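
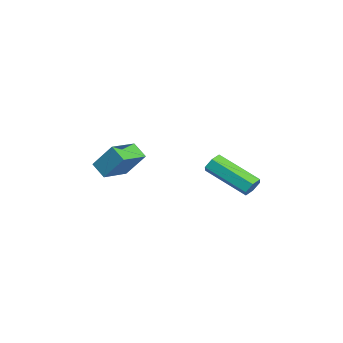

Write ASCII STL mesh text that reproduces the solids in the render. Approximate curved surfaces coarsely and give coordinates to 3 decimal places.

solid 
facet normal -0.574 -0.571 0.588
outer loop
vertex -3.054 -1.123 1.02
vertex -4.148 -0.289 0.762
vertex -3.411 -1.948 -0.13
endloop
endfacet
facet normal 0.782 -0.595 0.184
outer loop
vertex -2.912 -1.451 -0.642
vertex -3.054 -1.123 1.02
vertex -3.411 -1.948 -0.13
endloop
endfacet
facet normal -0.574 -0.571 0.587
outer loop
vertex -3.411 -1.948 -0.13
vertex -4.148 -0.289 0.762
vertex -4.505 -1.114 -0.389
endloop
endfacet
facet normal -0.245 -0.566 -0.788
outer loop
vertex -4.505 -1.114 -0.389
vertex -2.912 -1.451 -0.642
vertex -3.411 -1.948 -0.13
endloop
endfacet
facet normal 0.245 0.565 0.788
outer loop
vertex -3.054 -1.123 1.02
vertex -3.649 0.208 0.25
vertex -4.148 -0.289 0.762
endloop
endfacet
facet normal 0.782 -0.596 0.184
outer loop
vertex -2.555 -0.626 0.509
vertex -3.054 -1.123 1.02
vertex -2.912 -1.451 -0.642
endloop
endfacet
facet normal 0.244 0.565 0.788
outer loop
vertex -2.555 -0.626 0.509
vertex -3.649 0.208 0.25
vertex -3.054 -1.123 1.02
endloop
endfacet
facet normal -0.782 0.595 -0.184
outer loop
vertex -4.148 -0.289 0.762
vertex -3.649 0.208 0.25
vertex -4.505 -1.114 -0.389
endloop
endfacet
facet normal -0.245 -0.565 -0.788
outer loop
vertex -4.006 -0.617 -0.9
vertex -2.912 -1.451 -0.642
vertex -4.505 -1.114 -0.389
endloop
endfacet
facet normal -0.782 0.595 -0.184
outer loop
vertex -4.505 -1.114 -0.389
vertex -3.649 0.208 0.25
vertex -4.006 -0.617 -0.9
endloop
endfacet
facet normal 0.574 0.571 -0.587
outer loop
vertex -4.006 -0.617 -0.9
vertex -2.555 -0.626 0.509
vertex -2.912 -1.451 -0.642
endloop
endfacet
facet normal 0.574 0.570 -0.587
outer loop
vertex -3.649 0.208 0.25
vertex -2.555 -0.626 0.509
vertex -4.006 -0.617 -0.9
endloop
endfacet
facet normal 0.429 0.778 -0.458
outer loop
vertex -2.158 4.562 -0.61
vertex -2.543 4.568 -0.96
vertex -2.584 4.848 -0.523
endloop
endfacet
facet normal 0.383 0.305 0.872
outer loop
vertex -2.158 4.562 -0.61
vertex -2.584 4.848 -0.523
vertex -3.072 2.906 0.369
endloop
endfacet
facet normal 0.383 0.304 0.872
outer loop
vertex -3.072 2.906 0.369
vertex -2.584 4.848 -0.523
vertex -3.497 3.192 0.456
endloop
endfacet
facet normal -0.429 -0.777 0.460
outer loop
vertex -3.072 2.906 0.369
vertex -3.497 3.192 0.456
vertex -3.457 2.912 0.02
endloop
endfacet
facet normal 0.429 0.778 -0.458
outer loop
vertex -2.584 4.848 -0.523
vertex -2.543 4.568 -0.96
vertex -2.969 4.854 -0.873
endloop
endfacet
facet normal -0.518 0.629 0.580
outer loop
vertex -2.584 4.848 -0.523
vertex -2.969 4.854 -0.873
vertex -3.497 3.192 0.456
endloop
endfacet
facet normal -0.518 0.629 0.580
outer loop
vertex -3.497 3.192 0.456
vertex -2.969 4.854 -0.873
vertex -3.882 3.198 0.106
endloop
endfacet
facet normal -0.430 -0.777 0.460
outer loop
vertex -3.497 3.192 0.456
vertex -3.882 3.198 0.106
vertex -3.457 2.912 0.02
endloop
endfacet
facet normal 0.429 0.778 -0.459
outer loop
vertex -2.969 4.854 -0.873
vertex -2.543 4.568 -0.96
vertex -2.928 4.574 -1.309
endloop
endfacet
facet normal -0.900 0.323 -0.292
outer loop
vertex -2.969 4.854 -0.873
vertex -2.928 4.574 -1.309
vertex -3.882 3.198 0.106
endloop
endfacet
facet normal -0.900 0.325 -0.291
outer loop
vertex -3.882 3.198 0.106
vertex -2.928 4.574 -1.309
vertex -3.842 2.918 -0.33
endloop
endfacet
facet normal -0.430 -0.777 0.460
outer loop
vertex -3.882 3.198 0.106
vertex -3.842 2.918 -0.33
vertex -3.457 2.912 0.02
endloop
endfacet
facet normal 0.429 0.777 -0.460
outer loop
vertex -2.928 4.574 -1.309
vertex -2.543 4.568 -0.96
vertex -2.503 4.288 -1.396
endloop
endfacet
facet normal -0.383 -0.304 -0.872
outer loop
vertex -2.928 4.574 -1.309
vertex -2.503 4.288 -1.396
vertex -3.842 2.918 -0.33
endloop
endfacet
facet normal -0.383 -0.305 -0.872
outer loop
vertex -3.842 2.918 -0.33
vertex -2.503 4.288 -1.396
vertex -3.416 2.632 -0.417
endloop
endfacet
facet normal -0.429 -0.778 0.458
outer loop
vertex -3.842 2.918 -0.33
vertex -3.416 2.632 -0.417
vertex -3.457 2.912 0.02
endloop
endfacet
facet normal 0.430 0.777 -0.460
outer loop
vertex -2.503 4.288 -1.396
vertex -2.543 4.568 -0.96
vertex -2.118 4.282 -1.046
endloop
endfacet
facet normal 0.518 -0.629 -0.580
outer loop
vertex -2.503 4.288 -1.396
vertex -2.118 4.282 -1.046
vertex -3.416 2.632 -0.417
endloop
endfacet
facet normal 0.518 -0.629 -0.580
outer loop
vertex -3.416 2.632 -0.417
vertex -2.118 4.282 -1.046
vertex -3.031 2.626 -0.067
endloop
endfacet
facet normal -0.429 -0.778 0.458
outer loop
vertex -3.416 2.632 -0.417
vertex -3.031 2.626 -0.067
vertex -3.457 2.912 0.02
endloop
endfacet
facet normal 0.430 0.777 -0.460
outer loop
vertex -2.118 4.282 -1.046
vertex -2.543 4.568 -0.96
vertex -2.158 4.562 -0.61
endloop
endfacet
facet normal 0.900 -0.324 0.291
outer loop
vertex -2.118 4.282 -1.046
vertex -2.158 4.562 -0.61
vertex -3.031 2.626 -0.067
endloop
endfacet
facet normal 0.900 -0.324 0.293
outer loop
vertex -3.031 2.626 -0.067
vertex -2.158 4.562 -0.61
vertex -3.072 2.906 0.369
endloop
endfacet
facet normal -0.429 -0.778 0.459
outer loop
vertex -3.031 2.626 -0.067
vertex -3.072 2.906 0.369
vertex -3.457 2.912 0.02
endloop
endfacet

endsolid


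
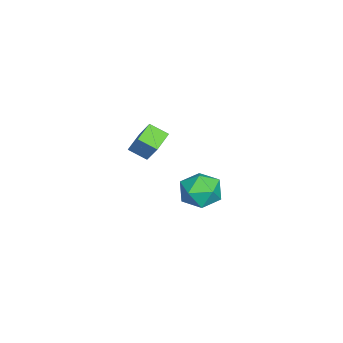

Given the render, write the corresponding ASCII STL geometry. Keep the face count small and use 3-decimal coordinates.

solid 
facet normal -0.975 -0.181 -0.127
outer loop
vertex -1.812 -1.191 -2.574
vertex -1.576 -2.407 -2.653
vertex -1.815 -1.892 -1.55
endloop
endfacet
facet normal -0.874 0.402 0.273
outer loop
vertex -1.812 -1.191 -2.574
vertex -1.815 -1.892 -1.55
vertex -1.292 -0.767 -1.531
endloop
endfacet
facet normal -0.488 0.866 -0.109
outer loop
vertex -1.812 -1.191 -2.574
vertex -1.292 -0.767 -1.531
vertex -0.73 -0.587 -2.622
endloop
endfacet
facet normal -0.351 0.569 -0.744
outer loop
vertex -1.812 -1.191 -2.574
vertex -0.73 -0.587 -2.622
vertex -0.905 -1.6 -3.315
endloop
endfacet
facet normal -0.651 -0.077 -0.755
outer loop
vertex -1.812 -1.191 -2.574
vertex -0.905 -1.6 -3.315
vertex -1.576 -2.407 -2.653
endloop
endfacet
facet normal -0.491 0.214 0.844
outer loop
vertex -1.292 -0.767 -1.531
vertex -1.815 -1.892 -1.55
vertex -0.735 -1.72 -0.965
endloop
endfacet
facet normal -0.654 -0.730 0.199
outer loop
vertex -1.815 -1.892 -1.55
vertex -1.576 -2.407 -2.653
vertex -0.91 -2.733 -1.658
endloop
endfacet
facet normal -0.131 -0.562 -0.817
outer loop
vertex -1.576 -2.407 -2.653
vertex -0.905 -1.6 -3.315
vertex -0.348 -2.553 -2.749
endloop
endfacet
facet normal 0.355 0.485 -0.799
outer loop
vertex -0.905 -1.6 -3.315
vertex -0.73 -0.587 -2.622
vertex 0.175 -1.428 -2.73
endloop
endfacet
facet normal 0.132 0.965 0.227
outer loop
vertex -0.73 -0.587 -2.622
vertex -1.292 -0.767 -1.531
vertex -0.064 -0.913 -1.627
endloop
endfacet
facet normal 0.351 -0.569 0.744
outer loop
vertex 0.172 -2.129 -1.706
vertex -0.735 -1.72 -0.965
vertex -0.91 -2.733 -1.658
endloop
endfacet
facet normal 0.488 -0.866 0.109
outer loop
vertex 0.172 -2.129 -1.706
vertex -0.91 -2.733 -1.658
vertex -0.348 -2.553 -2.749
endloop
endfacet
facet normal 0.874 -0.402 -0.273
outer loop
vertex 0.172 -2.129 -1.706
vertex -0.348 -2.553 -2.749
vertex 0.175 -1.428 -2.73
endloop
endfacet
facet normal 0.975 0.181 0.127
outer loop
vertex 0.172 -2.129 -1.706
vertex 0.175 -1.428 -2.73
vertex -0.064 -0.913 -1.627
endloop
endfacet
facet normal 0.651 0.077 0.755
outer loop
vertex 0.172 -2.129 -1.706
vertex -0.064 -0.913 -1.627
vertex -0.735 -1.72 -0.965
endloop
endfacet
facet normal -0.355 -0.485 0.799
outer loop
vertex -0.91 -2.733 -1.658
vertex -0.735 -1.72 -0.965
vertex -1.815 -1.892 -1.55
endloop
endfacet
facet normal -0.132 -0.965 -0.227
outer loop
vertex -0.348 -2.553 -2.749
vertex -0.91 -2.733 -1.658
vertex -1.576 -2.407 -2.653
endloop
endfacet
facet normal 0.491 -0.214 -0.844
outer loop
vertex 0.175 -1.428 -2.73
vertex -0.348 -2.553 -2.749
vertex -0.905 -1.6 -3.315
endloop
endfacet
facet normal 0.654 0.730 -0.199
outer loop
vertex -0.064 -0.913 -1.627
vertex 0.175 -1.428 -2.73
vertex -0.73 -0.587 -2.622
endloop
endfacet
facet normal 0.131 0.562 0.817
outer loop
vertex -0.735 -1.72 -0.965
vertex -0.064 -0.913 -1.627
vertex -1.292 -0.767 -1.531
endloop
endfacet
facet normal -0.880 0.303 0.366
outer loop
vertex 2.665 -3.59 4.946
vertex 2.774 -2.633 4.415
vertex 1.879 -4.246 3.601
endloop
endfacet
facet normal -0.099 -0.870 0.482
outer loop
vertex 2.926 -4.607 3.165
vertex 2.665 -3.59 4.946
vertex 1.879 -4.246 3.601
endloop
endfacet
facet normal -0.880 0.303 0.366
outer loop
vertex 1.879 -4.246 3.601
vertex 2.774 -2.633 4.415
vertex 1.988 -3.289 3.07
endloop
endfacet
facet normal -0.465 -0.388 -0.795
outer loop
vertex 1.988 -3.289 3.07
vertex 2.926 -4.607 3.165
vertex 1.879 -4.246 3.601
endloop
endfacet
facet normal 0.465 0.388 0.795
outer loop
vertex 2.665 -3.59 4.946
vertex 3.821 -2.994 3.979
vertex 2.774 -2.633 4.415
endloop
endfacet
facet normal -0.099 -0.870 0.482
outer loop
vertex 3.712 -3.951 4.51
vertex 2.665 -3.59 4.946
vertex 2.926 -4.607 3.165
endloop
endfacet
facet normal 0.465 0.388 0.795
outer loop
vertex 3.712 -3.951 4.51
vertex 3.821 -2.994 3.979
vertex 2.665 -3.59 4.946
endloop
endfacet
facet normal 0.099 0.870 -0.482
outer loop
vertex 2.774 -2.633 4.415
vertex 3.821 -2.994 3.979
vertex 1.988 -3.289 3.07
endloop
endfacet
facet normal -0.465 -0.388 -0.795
outer loop
vertex 3.035 -3.65 2.634
vertex 2.926 -4.607 3.165
vertex 1.988 -3.289 3.07
endloop
endfacet
facet normal 0.099 0.870 -0.482
outer loop
vertex 1.988 -3.289 3.07
vertex 3.821 -2.994 3.979
vertex 3.035 -3.65 2.634
endloop
endfacet
facet normal 0.880 -0.303 -0.366
outer loop
vertex 3.035 -3.65 2.634
vertex 3.712 -3.951 4.51
vertex 2.926 -4.607 3.165
endloop
endfacet
facet normal 0.880 -0.303 -0.366
outer loop
vertex 3.821 -2.994 3.979
vertex 3.712 -3.951 4.51
vertex 3.035 -3.65 2.634
endloop
endfacet

endsolid


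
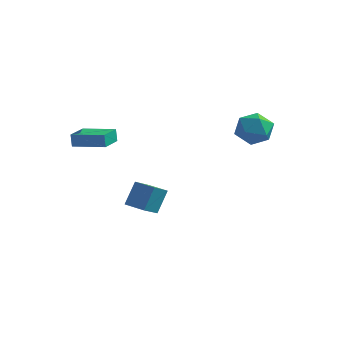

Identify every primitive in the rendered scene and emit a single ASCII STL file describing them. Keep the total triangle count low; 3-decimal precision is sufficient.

solid 
facet normal -0.983 0.183 0.030
outer loop
vertex -3.118 -0.642 -4.152
vertex -2.909 0.255 -2.76
vertex -2.908 0.626 -5.001
endloop
endfacet
facet normal -0.125 -0.538 -0.834
outer loop
vertex -1.611 0.385 -5.04
vertex -3.118 -0.642 -4.152
vertex -2.908 0.626 -5.001
endloop
endfacet
facet normal -0.983 0.183 0.030
outer loop
vertex -2.908 0.626 -5.001
vertex -2.909 0.255 -2.76
vertex -2.699 1.523 -3.608
endloop
endfacet
facet normal 0.136 0.823 -0.551
outer loop
vertex -2.699 1.523 -3.608
vertex -1.611 0.385 -5.04
vertex -2.908 0.626 -5.001
endloop
endfacet
facet normal -0.136 -0.823 0.551
outer loop
vertex -3.118 -0.642 -4.152
vertex -1.612 0.014 -2.799
vertex -2.909 0.255 -2.76
endloop
endfacet
facet normal -0.126 -0.537 -0.834
outer loop
vertex -1.821 -0.883 -4.192
vertex -3.118 -0.642 -4.152
vertex -1.611 0.385 -5.04
endloop
endfacet
facet normal -0.136 -0.824 0.551
outer loop
vertex -1.821 -0.883 -4.192
vertex -1.612 0.014 -2.799
vertex -3.118 -0.642 -4.152
endloop
endfacet
facet normal 0.125 0.537 0.834
outer loop
vertex -2.909 0.255 -2.76
vertex -1.612 0.014 -2.799
vertex -2.699 1.523 -3.608
endloop
endfacet
facet normal 0.136 0.823 -0.551
outer loop
vertex -1.402 1.282 -3.648
vertex -1.611 0.385 -5.04
vertex -2.699 1.523 -3.608
endloop
endfacet
facet normal 0.126 0.538 0.834
outer loop
vertex -2.699 1.523 -3.608
vertex -1.612 0.014 -2.799
vertex -1.402 1.282 -3.648
endloop
endfacet
facet normal 0.983 -0.183 -0.030
outer loop
vertex -1.402 1.282 -3.648
vertex -1.821 -0.883 -4.192
vertex -1.611 0.385 -5.04
endloop
endfacet
facet normal 0.983 -0.183 -0.030
outer loop
vertex -1.612 0.014 -2.799
vertex -1.821 -0.883 -4.192
vertex -1.402 1.282 -3.648
endloop
endfacet
facet normal 0.329 0.875 0.356
outer loop
vertex 2.808 4.889 0.774
vertex 2.604 4.502 1.913
vertex 3.688 4.308 1.388
endloop
endfacet
facet normal 0.652 0.713 -0.259
outer loop
vertex 2.808 4.889 0.774
vertex 3.688 4.308 1.388
vertex 3.496 4.055 0.21
endloop
endfacet
facet normal 0.147 0.634 -0.759
outer loop
vertex 2.808 4.889 0.774
vertex 3.496 4.055 0.21
vertex 2.294 4.092 0.008
endloop
endfacet
facet normal -0.487 0.748 -0.451
outer loop
vertex 2.808 4.889 0.774
vertex 2.294 4.092 0.008
vertex 1.743 4.368 1.06
endloop
endfacet
facet normal -0.375 0.896 0.237
outer loop
vertex 2.808 4.889 0.774
vertex 1.743 4.368 1.06
vertex 2.604 4.502 1.913
endloop
endfacet
facet normal 0.980 0.084 -0.178
outer loop
vertex 3.496 4.055 0.21
vertex 3.688 4.308 1.388
vertex 3.717 3.152 1.0
endloop
endfacet
facet normal 0.458 0.346 0.819
outer loop
vertex 3.688 4.308 1.388
vertex 2.604 4.502 1.913
vertex 3.166 3.428 2.052
endloop
endfacet
facet normal -0.680 0.382 0.626
outer loop
vertex 2.604 4.502 1.913
vertex 1.743 4.368 1.06
vertex 1.964 3.465 1.85
endloop
endfacet
facet normal -0.861 0.142 -0.488
outer loop
vertex 1.743 4.368 1.06
vertex 2.294 4.092 0.008
vertex 1.772 3.212 0.672
endloop
endfacet
facet normal 0.164 -0.042 -0.986
outer loop
vertex 2.294 4.092 0.008
vertex 3.496 4.055 0.21
vertex 2.856 3.018 0.147
endloop
endfacet
facet normal 0.487 -0.748 0.451
outer loop
vertex 2.652 2.631 1.286
vertex 3.717 3.152 1.0
vertex 3.166 3.428 2.052
endloop
endfacet
facet normal -0.147 -0.634 0.759
outer loop
vertex 2.652 2.631 1.286
vertex 3.166 3.428 2.052
vertex 1.964 3.465 1.85
endloop
endfacet
facet normal -0.652 -0.713 0.259
outer loop
vertex 2.652 2.631 1.286
vertex 1.964 3.465 1.85
vertex 1.772 3.212 0.672
endloop
endfacet
facet normal -0.329 -0.875 -0.356
outer loop
vertex 2.652 2.631 1.286
vertex 1.772 3.212 0.672
vertex 2.856 3.018 0.147
endloop
endfacet
facet normal 0.375 -0.896 -0.237
outer loop
vertex 2.652 2.631 1.286
vertex 2.856 3.018 0.147
vertex 3.717 3.152 1.0
endloop
endfacet
facet normal 0.861 -0.142 0.488
outer loop
vertex 3.166 3.428 2.052
vertex 3.717 3.152 1.0
vertex 3.688 4.308 1.388
endloop
endfacet
facet normal -0.164 0.042 0.986
outer loop
vertex 1.964 3.465 1.85
vertex 3.166 3.428 2.052
vertex 2.604 4.502 1.913
endloop
endfacet
facet normal -0.980 -0.084 0.178
outer loop
vertex 1.772 3.212 0.672
vertex 1.964 3.465 1.85
vertex 1.743 4.368 1.06
endloop
endfacet
facet normal -0.458 -0.346 -0.819
outer loop
vertex 2.856 3.018 0.147
vertex 1.772 3.212 0.672
vertex 2.294 4.092 0.008
endloop
endfacet
facet normal 0.680 -0.382 -0.626
outer loop
vertex 3.717 3.152 1.0
vertex 2.856 3.018 0.147
vertex 3.496 4.055 0.21
endloop
endfacet
facet normal -0.985 -0.074 -0.156
outer loop
vertex -4.492 -4.158 2.672
vertex -4.565 -2.66 2.422
vertex -4.356 -4.284 1.873
endloop
endfacet
facet normal 0.048 -0.985 0.164
outer loop
vertex -2.435 -4.14 2.178
vertex -4.492 -4.158 2.672
vertex -4.356 -4.284 1.873
endloop
endfacet
facet normal -0.985 -0.074 -0.156
outer loop
vertex -4.356 -4.284 1.873
vertex -4.565 -2.66 2.422
vertex -4.429 -2.787 1.623
endloop
endfacet
facet normal 0.166 -0.155 -0.974
outer loop
vertex -4.429 -2.787 1.623
vertex -2.435 -4.14 2.178
vertex -4.356 -4.284 1.873
endloop
endfacet
facet normal -0.166 0.154 0.974
outer loop
vertex -4.492 -4.158 2.672
vertex -2.644 -2.516 2.727
vertex -4.565 -2.66 2.422
endloop
endfacet
facet normal 0.048 -0.985 0.165
outer loop
vertex -2.571 -4.013 2.977
vertex -4.492 -4.158 2.672
vertex -2.435 -4.14 2.178
endloop
endfacet
facet normal -0.166 0.155 0.974
outer loop
vertex -2.571 -4.013 2.977
vertex -2.644 -2.516 2.727
vertex -4.492 -4.158 2.672
endloop
endfacet
facet normal -0.048 0.985 -0.165
outer loop
vertex -4.565 -2.66 2.422
vertex -2.644 -2.516 2.727
vertex -4.429 -2.787 1.623
endloop
endfacet
facet normal 0.166 -0.154 -0.974
outer loop
vertex -2.508 -2.642 1.928
vertex -2.435 -4.14 2.178
vertex -4.429 -2.787 1.623
endloop
endfacet
facet normal -0.048 0.985 -0.164
outer loop
vertex -4.429 -2.787 1.623
vertex -2.644 -2.516 2.727
vertex -2.508 -2.642 1.928
endloop
endfacet
facet normal 0.985 0.074 0.156
outer loop
vertex -2.508 -2.642 1.928
vertex -2.571 -4.013 2.977
vertex -2.435 -4.14 2.178
endloop
endfacet
facet normal 0.985 0.074 0.156
outer loop
vertex -2.644 -2.516 2.727
vertex -2.571 -4.013 2.977
vertex -2.508 -2.642 1.928
endloop
endfacet

endsolid


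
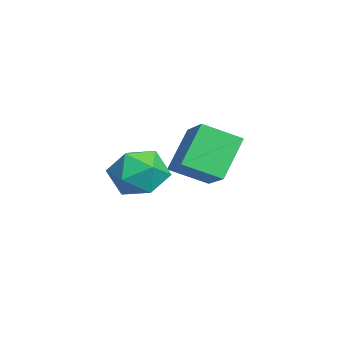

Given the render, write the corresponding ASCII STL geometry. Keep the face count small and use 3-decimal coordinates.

solid 
facet normal -0.325 -0.090 0.941
outer loop
vertex 1.817 -1.448 -0.42
vertex 1.247 -2.338 -0.702
vertex 2.28 -2.437 -0.355
endloop
endfacet
facet normal 0.321 0.211 0.923
outer loop
vertex 1.817 -1.448 -0.42
vertex 2.28 -2.437 -0.355
vertex 2.85 -1.591 -0.747
endloop
endfacet
facet normal 0.278 0.803 0.527
outer loop
vertex 1.817 -1.448 -0.42
vertex 2.85 -1.591 -0.747
vertex 2.171 -0.969 -1.337
endloop
endfacet
facet normal -0.396 0.868 0.300
outer loop
vertex 1.817 -1.448 -0.42
vertex 2.171 -0.969 -1.337
vertex 1.18 -1.431 -1.309
endloop
endfacet
facet normal -0.768 0.316 0.557
outer loop
vertex 1.817 -1.448 -0.42
vertex 1.18 -1.431 -1.309
vertex 1.247 -2.338 -0.702
endloop
endfacet
facet normal 0.766 -0.240 0.596
outer loop
vertex 2.85 -1.591 -0.747
vertex 2.28 -2.437 -0.355
vertex 2.92 -2.569 -1.231
endloop
endfacet
facet normal -0.280 -0.728 0.626
outer loop
vertex 2.28 -2.437 -0.355
vertex 1.247 -2.338 -0.702
vertex 1.929 -3.031 -1.203
endloop
endfacet
facet normal -0.997 -0.072 0.002
outer loop
vertex 1.247 -2.338 -0.702
vertex 1.18 -1.431 -1.309
vertex 1.25 -2.409 -1.793
endloop
endfacet
facet normal -0.395 0.821 -0.412
outer loop
vertex 1.18 -1.431 -1.309
vertex 2.171 -0.969 -1.337
vertex 1.82 -1.563 -2.185
endloop
endfacet
facet normal 0.696 0.717 -0.045
outer loop
vertex 2.171 -0.969 -1.337
vertex 2.85 -1.591 -0.747
vertex 2.853 -1.662 -1.838
endloop
endfacet
facet normal 0.396 -0.868 -0.300
outer loop
vertex 2.283 -2.552 -2.12
vertex 2.92 -2.569 -1.231
vertex 1.929 -3.031 -1.203
endloop
endfacet
facet normal -0.278 -0.803 -0.527
outer loop
vertex 2.283 -2.552 -2.12
vertex 1.929 -3.031 -1.203
vertex 1.25 -2.409 -1.793
endloop
endfacet
facet normal -0.321 -0.211 -0.923
outer loop
vertex 2.283 -2.552 -2.12
vertex 1.25 -2.409 -1.793
vertex 1.82 -1.563 -2.185
endloop
endfacet
facet normal 0.325 0.090 -0.941
outer loop
vertex 2.283 -2.552 -2.12
vertex 1.82 -1.563 -2.185
vertex 2.853 -1.662 -1.838
endloop
endfacet
facet normal 0.768 -0.316 -0.557
outer loop
vertex 2.283 -2.552 -2.12
vertex 2.853 -1.662 -1.838
vertex 2.92 -2.569 -1.231
endloop
endfacet
facet normal 0.395 -0.821 0.412
outer loop
vertex 1.929 -3.031 -1.203
vertex 2.92 -2.569 -1.231
vertex 2.28 -2.437 -0.355
endloop
endfacet
facet normal -0.696 -0.717 0.045
outer loop
vertex 1.25 -2.409 -1.793
vertex 1.929 -3.031 -1.203
vertex 1.247 -2.338 -0.702
endloop
endfacet
facet normal -0.766 0.240 -0.596
outer loop
vertex 1.82 -1.563 -2.185
vertex 1.25 -2.409 -1.793
vertex 1.18 -1.431 -1.309
endloop
endfacet
facet normal 0.280 0.728 -0.626
outer loop
vertex 2.853 -1.662 -1.838
vertex 1.82 -1.563 -2.185
vertex 2.171 -0.969 -1.337
endloop
endfacet
facet normal 0.997 0.072 -0.002
outer loop
vertex 2.92 -2.569 -1.231
vertex 2.853 -1.662 -1.838
vertex 2.85 -1.591 -0.747
endloop
endfacet
facet normal -0.865 -0.205 -0.459
outer loop
vertex -1.605 -0.86 -2.556
vertex -2.568 -0.101 -1.079
vertex -1.568 0.546 -3.254
endloop
endfacet
facet normal 0.502 -0.395 -0.769
outer loop
vertex -0.072 0.901 -2.461
vertex -1.605 -0.86 -2.556
vertex -1.568 0.546 -3.254
endloop
endfacet
facet normal -0.865 -0.205 -0.458
outer loop
vertex -1.568 0.546 -3.254
vertex -2.568 -0.101 -1.079
vertex -2.531 1.305 -1.776
endloop
endfacet
facet normal 0.023 0.895 -0.445
outer loop
vertex -2.531 1.305 -1.776
vertex -0.072 0.901 -2.461
vertex -1.568 0.546 -3.254
endloop
endfacet
facet normal -0.023 -0.895 0.445
outer loop
vertex -1.605 -0.86 -2.556
vertex -1.072 0.254 -0.286
vertex -2.568 -0.101 -1.079
endloop
endfacet
facet normal 0.501 -0.395 -0.770
outer loop
vertex -0.109 -0.505 -1.764
vertex -1.605 -0.86 -2.556
vertex -0.072 0.901 -2.461
endloop
endfacet
facet normal -0.023 -0.895 0.445
outer loop
vertex -0.109 -0.505 -1.764
vertex -1.072 0.254 -0.286
vertex -1.605 -0.86 -2.556
endloop
endfacet
facet normal -0.502 0.395 0.770
outer loop
vertex -2.568 -0.101 -1.079
vertex -1.072 0.254 -0.286
vertex -2.531 1.305 -1.776
endloop
endfacet
facet normal 0.023 0.895 -0.445
outer loop
vertex -1.035 1.66 -0.984
vertex -0.072 0.901 -2.461
vertex -2.531 1.305 -1.776
endloop
endfacet
facet normal -0.501 0.395 0.770
outer loop
vertex -2.531 1.305 -1.776
vertex -1.072 0.254 -0.286
vertex -1.035 1.66 -0.984
endloop
endfacet
facet normal 0.865 0.205 0.459
outer loop
vertex -1.035 1.66 -0.984
vertex -0.109 -0.505 -1.764
vertex -0.072 0.901 -2.461
endloop
endfacet
facet normal 0.865 0.205 0.458
outer loop
vertex -1.072 0.254 -0.286
vertex -0.109 -0.505 -1.764
vertex -1.035 1.66 -0.984
endloop
endfacet

endsolid


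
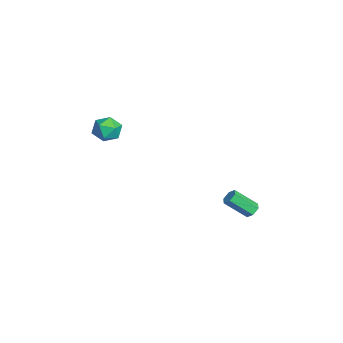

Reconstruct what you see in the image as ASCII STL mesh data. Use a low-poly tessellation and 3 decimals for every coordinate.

solid 
facet normal 0.117 0.746 -0.656
outer loop
vertex -2.624 4.474 -3.566
vertex -2.91 4.198 -3.931
vertex -3.16 4.535 -3.592
endloop
endfacet
facet normal 0.038 0.657 0.753
outer loop
vertex -2.624 4.474 -3.566
vertex -3.16 4.535 -3.592
vertex -2.824 3.199 -2.444
endloop
endfacet
facet normal 0.038 0.657 0.753
outer loop
vertex -2.824 3.199 -2.444
vertex -3.16 4.535 -3.592
vertex -3.36 3.26 -2.47
endloop
endfacet
facet normal -0.117 -0.745 0.657
outer loop
vertex -2.824 3.199 -2.444
vertex -3.36 3.26 -2.47
vertex -3.11 2.922 -2.809
endloop
endfacet
facet normal 0.117 0.746 -0.656
outer loop
vertex -3.16 4.535 -3.592
vertex -2.91 4.198 -3.931
vertex -3.446 4.259 -3.957
endloop
endfacet
facet normal -0.840 0.427 0.335
outer loop
vertex -3.16 4.535 -3.592
vertex -3.446 4.259 -3.957
vertex -3.36 3.26 -2.47
endloop
endfacet
facet normal -0.840 0.426 0.335
outer loop
vertex -3.36 3.26 -2.47
vertex -3.446 4.259 -3.957
vertex -3.646 2.983 -2.835
endloop
endfacet
facet normal -0.117 -0.745 0.657
outer loop
vertex -3.36 3.26 -2.47
vertex -3.646 2.983 -2.835
vertex -3.11 2.922 -2.809
endloop
endfacet
facet normal 0.117 0.745 -0.657
outer loop
vertex -3.446 4.259 -3.957
vertex -2.91 4.198 -3.931
vertex -3.196 3.921 -4.296
endloop
endfacet
facet normal -0.879 -0.230 -0.418
outer loop
vertex -3.446 4.259 -3.957
vertex -3.196 3.921 -4.296
vertex -3.646 2.983 -2.835
endloop
endfacet
facet normal -0.878 -0.231 -0.419
outer loop
vertex -3.646 2.983 -2.835
vertex -3.196 3.921 -4.296
vertex -3.396 2.646 -3.174
endloop
endfacet
facet normal -0.117 -0.746 0.656
outer loop
vertex -3.646 2.983 -2.835
vertex -3.396 2.646 -3.174
vertex -3.11 2.922 -2.809
endloop
endfacet
facet normal 0.117 0.745 -0.657
outer loop
vertex -3.196 3.921 -4.296
vertex -2.91 4.198 -3.931
vertex -2.66 3.86 -4.27
endloop
endfacet
facet normal -0.038 -0.657 -0.753
outer loop
vertex -3.196 3.921 -4.296
vertex -2.66 3.86 -4.27
vertex -3.396 2.646 -3.174
endloop
endfacet
facet normal -0.038 -0.657 -0.753
outer loop
vertex -3.396 2.646 -3.174
vertex -2.66 3.86 -4.27
vertex -2.86 2.585 -3.148
endloop
endfacet
facet normal -0.117 -0.746 0.656
outer loop
vertex -3.396 2.646 -3.174
vertex -2.86 2.585 -3.148
vertex -3.11 2.922 -2.809
endloop
endfacet
facet normal 0.117 0.745 -0.657
outer loop
vertex -2.66 3.86 -4.27
vertex -2.91 4.198 -3.931
vertex -2.374 4.137 -3.905
endloop
endfacet
facet normal 0.840 -0.426 -0.335
outer loop
vertex -2.66 3.86 -4.27
vertex -2.374 4.137 -3.905
vertex -2.86 2.585 -3.148
endloop
endfacet
facet normal 0.840 -0.427 -0.335
outer loop
vertex -2.86 2.585 -3.148
vertex -2.374 4.137 -3.905
vertex -2.574 2.861 -2.783
endloop
endfacet
facet normal -0.117 -0.746 0.656
outer loop
vertex -2.86 2.585 -3.148
vertex -2.574 2.861 -2.783
vertex -3.11 2.922 -2.809
endloop
endfacet
facet normal 0.117 0.746 -0.656
outer loop
vertex -2.374 4.137 -3.905
vertex -2.91 4.198 -3.931
vertex -2.624 4.474 -3.566
endloop
endfacet
facet normal 0.878 0.230 0.419
outer loop
vertex -2.374 4.137 -3.905
vertex -2.624 4.474 -3.566
vertex -2.574 2.861 -2.783
endloop
endfacet
facet normal 0.879 0.230 0.418
outer loop
vertex -2.574 2.861 -2.783
vertex -2.624 4.474 -3.566
vertex -2.824 3.199 -2.444
endloop
endfacet
facet normal -0.117 -0.745 0.657
outer loop
vertex -2.574 2.861 -2.783
vertex -2.824 3.199 -2.444
vertex -3.11 2.922 -2.809
endloop
endfacet
facet normal -0.551 0.621 0.558
outer loop
vertex -3.972 -3.504 3.332
vertex -3.336 -3.518 3.975
vertex -3.302 -2.897 3.318
endloop
endfacet
facet normal -0.667 0.733 -0.137
outer loop
vertex -3.972 -3.504 3.332
vertex -3.302 -2.897 3.318
vertex -3.574 -3.288 2.55
endloop
endfacet
facet normal -0.898 0.121 -0.423
outer loop
vertex -3.972 -3.504 3.332
vertex -3.574 -3.288 2.55
vertex -3.776 -4.15 2.731
endloop
endfacet
facet normal -0.924 -0.369 0.096
outer loop
vertex -3.972 -3.504 3.332
vertex -3.776 -4.15 2.731
vertex -3.628 -4.292 3.612
endloop
endfacet
facet normal -0.710 -0.061 0.701
outer loop
vertex -3.972 -3.504 3.332
vertex -3.628 -4.292 3.612
vertex -3.336 -3.518 3.975
endloop
endfacet
facet normal -0.043 0.896 -0.441
outer loop
vertex -3.574 -3.288 2.55
vertex -3.302 -2.897 3.318
vertex -2.692 -3.168 2.708
endloop
endfacet
facet normal 0.145 0.715 0.684
outer loop
vertex -3.302 -2.897 3.318
vertex -3.336 -3.518 3.975
vertex -2.544 -3.31 3.589
endloop
endfacet
facet normal -0.111 -0.387 0.915
outer loop
vertex -3.336 -3.518 3.975
vertex -3.628 -4.292 3.612
vertex -2.746 -4.172 3.77
endloop
endfacet
facet normal -0.459 -0.886 -0.066
outer loop
vertex -3.628 -4.292 3.612
vertex -3.776 -4.15 2.731
vertex -3.018 -4.563 3.002
endloop
endfacet
facet normal -0.417 -0.092 -0.904
outer loop
vertex -3.776 -4.15 2.731
vertex -3.574 -3.288 2.55
vertex -2.984 -3.942 2.345
endloop
endfacet
facet normal 0.924 0.369 -0.096
outer loop
vertex -2.348 -3.956 2.988
vertex -2.692 -3.168 2.708
vertex -2.544 -3.31 3.589
endloop
endfacet
facet normal 0.898 -0.121 0.423
outer loop
vertex -2.348 -3.956 2.988
vertex -2.544 -3.31 3.589
vertex -2.746 -4.172 3.77
endloop
endfacet
facet normal 0.667 -0.733 0.137
outer loop
vertex -2.348 -3.956 2.988
vertex -2.746 -4.172 3.77
vertex -3.018 -4.563 3.002
endloop
endfacet
facet normal 0.551 -0.621 -0.558
outer loop
vertex -2.348 -3.956 2.988
vertex -3.018 -4.563 3.002
vertex -2.984 -3.942 2.345
endloop
endfacet
facet normal 0.710 0.061 -0.701
outer loop
vertex -2.348 -3.956 2.988
vertex -2.984 -3.942 2.345
vertex -2.692 -3.168 2.708
endloop
endfacet
facet normal 0.459 0.886 0.066
outer loop
vertex -2.544 -3.31 3.589
vertex -2.692 -3.168 2.708
vertex -3.302 -2.897 3.318
endloop
endfacet
facet normal 0.417 0.092 0.904
outer loop
vertex -2.746 -4.172 3.77
vertex -2.544 -3.31 3.589
vertex -3.336 -3.518 3.975
endloop
endfacet
facet normal 0.043 -0.896 0.441
outer loop
vertex -3.018 -4.563 3.002
vertex -2.746 -4.172 3.77
vertex -3.628 -4.292 3.612
endloop
endfacet
facet normal -0.145 -0.715 -0.684
outer loop
vertex -2.984 -3.942 2.345
vertex -3.018 -4.563 3.002
vertex -3.776 -4.15 2.731
endloop
endfacet
facet normal 0.111 0.387 -0.915
outer loop
vertex -2.692 -3.168 2.708
vertex -2.984 -3.942 2.345
vertex -3.574 -3.288 2.55
endloop
endfacet

endsolid


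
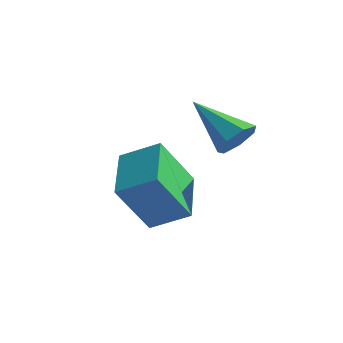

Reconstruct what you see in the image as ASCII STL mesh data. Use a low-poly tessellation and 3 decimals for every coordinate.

solid 
facet normal 0.834 -0.086 -0.545
outer loop
vertex 2.624 0.034 2.687
vertex 2.22 -0.381 2.135
vertex 2.332 0.409 2.181
endloop
endfacet
facet normal 0.069 0.820 0.568
outer loop
vertex 2.624 0.034 2.687
vertex 2.332 0.409 2.181
vertex 0.46 -0.199 3.285
endloop
endfacet
facet normal 0.834 -0.087 -0.545
outer loop
vertex 2.332 0.409 2.181
vertex 2.22 -0.381 2.135
vertex 1.956 0.189 1.64
endloop
endfacet
facet normal -0.369 0.922 -0.118
outer loop
vertex 2.332 0.409 2.181
vertex 1.956 0.189 1.64
vertex 0.46 -0.199 3.285
endloop
endfacet
facet normal 0.834 -0.087 -0.545
outer loop
vertex 1.956 0.189 1.64
vertex 2.22 -0.381 2.135
vertex 1.779 -0.461 1.473
endloop
endfacet
facet normal -0.733 0.350 -0.584
outer loop
vertex 1.956 0.189 1.64
vertex 1.779 -0.461 1.473
vertex 0.46 -0.199 3.285
endloop
endfacet
facet normal 0.834 -0.087 -0.545
outer loop
vertex 1.779 -0.461 1.473
vertex 2.22 -0.381 2.135
vertex 1.934 -1.051 1.804
endloop
endfacet
facet normal -0.747 -0.464 -0.477
outer loop
vertex 1.779 -0.461 1.473
vertex 1.934 -1.051 1.804
vertex 0.46 -0.199 3.285
endloop
endfacet
facet normal 0.834 -0.087 -0.545
outer loop
vertex 1.934 -1.051 1.804
vertex 2.22 -0.381 2.135
vertex 2.304 -1.137 2.384
endloop
endfacet
facet normal -0.402 -0.907 0.122
outer loop
vertex 1.934 -1.051 1.804
vertex 2.304 -1.137 2.384
vertex 0.46 -0.199 3.285
endloop
endfacet
facet normal 0.834 -0.087 -0.545
outer loop
vertex 2.304 -1.137 2.384
vertex 2.22 -0.381 2.135
vertex 2.611 -0.654 2.777
endloop
endfacet
facet normal 0.043 -0.647 0.761
outer loop
vertex 2.304 -1.137 2.384
vertex 2.611 -0.654 2.777
vertex 0.46 -0.199 3.285
endloop
endfacet
facet normal 0.834 -0.087 -0.545
outer loop
vertex 2.611 -0.654 2.777
vertex 2.22 -0.381 2.135
vertex 2.624 0.034 2.687
endloop
endfacet
facet normal 0.252 0.121 0.960
outer loop
vertex 2.611 -0.654 2.777
vertex 2.624 0.034 2.687
vertex 0.46 -0.199 3.285
endloop
endfacet
facet normal -0.276 -0.459 0.845
outer loop
vertex 0.813 -2.478 2.447
vertex -0.357 -2.976 1.794
vertex 1.846 -4.153 1.875
endloop
endfacet
facet normal 0.818 0.349 0.457
outer loop
vertex 2.417 -3.204 0.126
vertex 0.813 -2.478 2.447
vertex 1.846 -4.153 1.875
endloop
endfacet
facet normal -0.276 -0.458 0.845
outer loop
vertex 1.846 -4.153 1.875
vertex -0.357 -2.976 1.794
vertex 0.675 -4.652 1.222
endloop
endfacet
facet normal 0.504 -0.817 -0.279
outer loop
vertex 0.675 -4.652 1.222
vertex 2.417 -3.204 0.126
vertex 1.846 -4.153 1.875
endloop
endfacet
facet normal -0.504 0.818 0.279
outer loop
vertex 0.813 -2.478 2.447
vertex 0.214 -2.027 0.045
vertex -0.357 -2.976 1.794
endloop
endfacet
facet normal 0.819 0.348 0.457
outer loop
vertex 1.385 -1.528 0.698
vertex 0.813 -2.478 2.447
vertex 2.417 -3.204 0.126
endloop
endfacet
facet normal -0.504 0.817 0.279
outer loop
vertex 1.385 -1.528 0.698
vertex 0.214 -2.027 0.045
vertex 0.813 -2.478 2.447
endloop
endfacet
facet normal -0.819 -0.348 -0.456
outer loop
vertex -0.357 -2.976 1.794
vertex 0.214 -2.027 0.045
vertex 0.675 -4.652 1.222
endloop
endfacet
facet normal 0.504 -0.817 -0.279
outer loop
vertex 1.247 -3.702 -0.527
vertex 2.417 -3.204 0.126
vertex 0.675 -4.652 1.222
endloop
endfacet
facet normal -0.818 -0.349 -0.457
outer loop
vertex 0.675 -4.652 1.222
vertex 0.214 -2.027 0.045
vertex 1.247 -3.702 -0.527
endloop
endfacet
facet normal 0.276 0.458 -0.845
outer loop
vertex 1.247 -3.702 -0.527
vertex 1.385 -1.528 0.698
vertex 2.417 -3.204 0.126
endloop
endfacet
facet normal 0.276 0.459 -0.845
outer loop
vertex 0.214 -2.027 0.045
vertex 1.385 -1.528 0.698
vertex 1.247 -3.702 -0.527
endloop
endfacet

endsolid


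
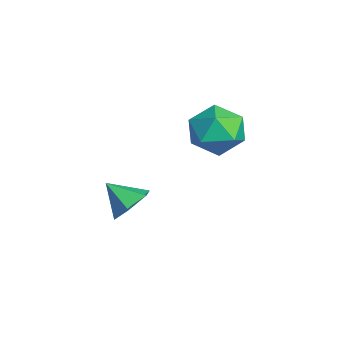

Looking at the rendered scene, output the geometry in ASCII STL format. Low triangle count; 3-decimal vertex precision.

solid 
facet normal -0.501 0.636 0.587
outer loop
vertex -3.288 3.645 3.403
vertex -3.088 2.91 4.369
vertex -2.282 3.798 4.095
endloop
endfacet
facet normal -0.184 0.982 0.050
outer loop
vertex -3.288 3.645 3.403
vertex -2.282 3.798 4.095
vertex -2.203 3.875 2.87
endloop
endfacet
facet normal -0.427 0.708 -0.563
outer loop
vertex -3.288 3.645 3.403
vertex -2.203 3.875 2.87
vertex -2.96 3.034 2.387
endloop
endfacet
facet normal -0.894 0.192 -0.404
outer loop
vertex -3.288 3.645 3.403
vertex -2.96 3.034 2.387
vertex -3.507 2.438 3.313
endloop
endfacet
facet normal -0.940 0.148 0.307
outer loop
vertex -3.288 3.645 3.403
vertex -3.507 2.438 3.313
vertex -3.088 2.91 4.369
endloop
endfacet
facet normal 0.517 0.852 0.087
outer loop
vertex -2.203 3.875 2.87
vertex -2.282 3.798 4.095
vertex -1.333 3.282 3.507
endloop
endfacet
facet normal 0.003 0.292 0.956
outer loop
vertex -2.282 3.798 4.095
vertex -3.088 2.91 4.369
vertex -1.88 2.686 4.433
endloop
endfacet
facet normal -0.707 -0.497 0.503
outer loop
vertex -3.088 2.91 4.369
vertex -3.507 2.438 3.313
vertex -2.637 1.845 3.95
endloop
endfacet
facet normal -0.632 -0.425 -0.647
outer loop
vertex -3.507 2.438 3.313
vertex -2.96 3.034 2.387
vertex -2.558 1.922 2.725
endloop
endfacet
facet normal 0.124 0.408 -0.904
outer loop
vertex -2.96 3.034 2.387
vertex -2.203 3.875 2.87
vertex -1.752 2.81 2.451
endloop
endfacet
facet normal 0.894 -0.192 0.404
outer loop
vertex -1.552 2.075 3.417
vertex -1.333 3.282 3.507
vertex -1.88 2.686 4.433
endloop
endfacet
facet normal 0.427 -0.708 0.563
outer loop
vertex -1.552 2.075 3.417
vertex -1.88 2.686 4.433
vertex -2.637 1.845 3.95
endloop
endfacet
facet normal 0.184 -0.982 -0.050
outer loop
vertex -1.552 2.075 3.417
vertex -2.637 1.845 3.95
vertex -2.558 1.922 2.725
endloop
endfacet
facet normal 0.501 -0.636 -0.587
outer loop
vertex -1.552 2.075 3.417
vertex -2.558 1.922 2.725
vertex -1.752 2.81 2.451
endloop
endfacet
facet normal 0.940 -0.148 -0.307
outer loop
vertex -1.552 2.075 3.417
vertex -1.752 2.81 2.451
vertex -1.333 3.282 3.507
endloop
endfacet
facet normal 0.632 0.425 0.647
outer loop
vertex -1.88 2.686 4.433
vertex -1.333 3.282 3.507
vertex -2.282 3.798 4.095
endloop
endfacet
facet normal -0.124 -0.408 0.904
outer loop
vertex -2.637 1.845 3.95
vertex -1.88 2.686 4.433
vertex -3.088 2.91 4.369
endloop
endfacet
facet normal -0.517 -0.852 -0.087
outer loop
vertex -2.558 1.922 2.725
vertex -2.637 1.845 3.95
vertex -3.507 2.438 3.313
endloop
endfacet
facet normal -0.003 -0.292 -0.956
outer loop
vertex -1.752 2.81 2.451
vertex -2.558 1.922 2.725
vertex -2.96 3.034 2.387
endloop
endfacet
facet normal 0.707 0.497 -0.503
outer loop
vertex -1.333 3.282 3.507
vertex -1.752 2.81 2.451
vertex -2.203 3.875 2.87
endloop
endfacet
facet normal 0.463 0.616 -0.638
outer loop
vertex -3.043 0.319 -0.304
vertex -3.437 -0.167 -1.059
vertex -3.911 0.596 -0.666
endloop
endfacet
facet normal -0.276 0.321 0.906
outer loop
vertex -3.043 0.319 -0.304
vertex -3.911 0.596 -0.666
vertex -4.103 -1.053 -0.141
endloop
endfacet
facet normal 0.463 0.616 -0.637
outer loop
vertex -3.911 0.596 -0.666
vertex -3.437 -0.167 -1.059
vertex -4.305 0.111 -1.421
endloop
endfacet
facet normal -0.916 0.215 0.340
outer loop
vertex -3.911 0.596 -0.666
vertex -4.305 0.111 -1.421
vertex -4.103 -1.053 -0.141
endloop
endfacet
facet normal 0.463 0.616 -0.637
outer loop
vertex -4.305 0.111 -1.421
vertex -3.437 -0.167 -1.059
vertex -3.831 -0.652 -1.814
endloop
endfacet
facet normal -0.875 -0.419 -0.243
outer loop
vertex -4.305 0.111 -1.421
vertex -3.831 -0.652 -1.814
vertex -4.103 -1.053 -0.141
endloop
endfacet
facet normal 0.462 0.616 -0.637
outer loop
vertex -3.831 -0.652 -1.814
vertex -3.437 -0.167 -1.059
vertex -2.963 -0.929 -1.452
endloop
endfacet
facet normal -0.194 -0.946 -0.258
outer loop
vertex -3.831 -0.652 -1.814
vertex -2.963 -0.929 -1.452
vertex -4.103 -1.053 -0.141
endloop
endfacet
facet normal 0.462 0.616 -0.637
outer loop
vertex -2.963 -0.929 -1.452
vertex -3.437 -0.167 -1.059
vertex -2.569 -0.444 -0.697
endloop
endfacet
facet normal 0.445 -0.841 0.308
outer loop
vertex -2.963 -0.929 -1.452
vertex -2.569 -0.444 -0.697
vertex -4.103 -1.053 -0.141
endloop
endfacet
facet normal 0.463 0.616 -0.638
outer loop
vertex -2.569 -0.444 -0.697
vertex -3.437 -0.167 -1.059
vertex -3.043 0.319 -0.304
endloop
endfacet
facet normal 0.405 -0.207 0.891
outer loop
vertex -2.569 -0.444 -0.697
vertex -3.043 0.319 -0.304
vertex -4.103 -1.053 -0.141
endloop
endfacet

endsolid


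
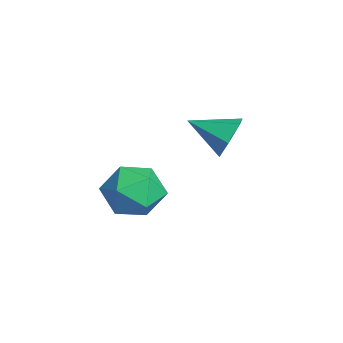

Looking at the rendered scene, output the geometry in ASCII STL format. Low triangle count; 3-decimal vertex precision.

solid 
facet normal 0.384 0.839 -0.386
outer loop
vertex 0.492 3.693 -2.169
vertex -0.046 4.23 -1.536
vertex 0.863 3.931 -1.282
endloop
endfacet
facet normal 0.588 -0.809 -0.029
outer loop
vertex 0.492 3.693 -2.169
vertex 0.863 3.931 -1.282
vertex -0.714 2.77 -0.864
endloop
endfacet
facet normal 0.384 0.839 -0.386
outer loop
vertex 0.863 3.931 -1.282
vertex -0.046 4.23 -1.536
vertex 0.324 4.469 -0.649
endloop
endfacet
facet normal 0.500 -0.402 0.767
outer loop
vertex 0.863 3.931 -1.282
vertex 0.324 4.469 -0.649
vertex -0.714 2.77 -0.864
endloop
endfacet
facet normal 0.383 0.840 -0.386
outer loop
vertex 0.324 4.469 -0.649
vertex -0.046 4.23 -1.536
vertex -0.585 4.767 -0.902
endloop
endfacet
facet normal -0.257 0.035 0.966
outer loop
vertex 0.324 4.469 -0.649
vertex -0.585 4.767 -0.902
vertex -0.714 2.77 -0.864
endloop
endfacet
facet normal 0.383 0.839 -0.385
outer loop
vertex -0.585 4.767 -0.902
vertex -0.046 4.23 -1.536
vertex -0.956 4.529 -1.789
endloop
endfacet
facet normal -0.927 0.067 0.370
outer loop
vertex -0.585 4.767 -0.902
vertex -0.956 4.529 -1.789
vertex -0.714 2.77 -0.864
endloop
endfacet
facet normal 0.383 0.839 -0.386
outer loop
vertex -0.956 4.529 -1.789
vertex -0.046 4.23 -1.536
vertex -0.417 3.992 -2.422
endloop
endfacet
facet normal -0.839 -0.339 -0.426
outer loop
vertex -0.956 4.529 -1.789
vertex -0.417 3.992 -2.422
vertex -0.714 2.77 -0.864
endloop
endfacet
facet normal 0.383 0.839 -0.386
outer loop
vertex -0.417 3.992 -2.422
vertex -0.046 4.23 -1.536
vertex 0.492 3.693 -2.169
endloop
endfacet
facet normal -0.082 -0.777 -0.625
outer loop
vertex -0.417 3.992 -2.422
vertex 0.492 3.693 -2.169
vertex -0.714 2.77 -0.864
endloop
endfacet
facet normal -0.741 0.039 0.671
outer loop
vertex 2.882 0.814 -1.05
vertex 2.365 -0.164 -1.564
vertex 3.174 -0.305 -0.662
endloop
endfacet
facet normal -0.135 0.293 0.947
outer loop
vertex 2.882 0.814 -1.05
vertex 3.174 -0.305 -0.662
vertex 4.043 0.54 -0.8
endloop
endfacet
facet normal 0.081 0.838 0.540
outer loop
vertex 2.882 0.814 -1.05
vertex 4.043 0.54 -0.8
vertex 3.772 1.203 -1.787
endloop
endfacet
facet normal -0.392 0.920 0.013
outer loop
vertex 2.882 0.814 -1.05
vertex 3.772 1.203 -1.787
vertex 2.735 0.768 -2.26
endloop
endfacet
facet normal -0.900 0.427 0.093
outer loop
vertex 2.882 0.814 -1.05
vertex 2.735 0.768 -2.26
vertex 2.365 -0.164 -1.564
endloop
endfacet
facet normal 0.359 -0.221 0.907
outer loop
vertex 4.043 0.54 -0.8
vertex 3.174 -0.305 -0.662
vertex 4.245 -0.608 -1.16
endloop
endfacet
facet normal -0.623 -0.633 0.460
outer loop
vertex 3.174 -0.305 -0.662
vertex 2.365 -0.164 -1.564
vertex 3.208 -1.043 -1.633
endloop
endfacet
facet normal -0.880 -0.006 -0.475
outer loop
vertex 2.365 -0.164 -1.564
vertex 2.735 0.768 -2.26
vertex 2.937 -0.38 -2.62
endloop
endfacet
facet normal -0.057 0.794 -0.605
outer loop
vertex 2.735 0.768 -2.26
vertex 3.772 1.203 -1.787
vertex 3.806 0.465 -2.758
endloop
endfacet
facet normal 0.709 0.660 0.249
outer loop
vertex 3.772 1.203 -1.787
vertex 4.043 0.54 -0.8
vertex 4.615 0.324 -1.856
endloop
endfacet
facet normal 0.392 -0.920 -0.013
outer loop
vertex 4.098 -0.654 -2.37
vertex 4.245 -0.608 -1.16
vertex 3.208 -1.043 -1.633
endloop
endfacet
facet normal -0.081 -0.838 -0.540
outer loop
vertex 4.098 -0.654 -2.37
vertex 3.208 -1.043 -1.633
vertex 2.937 -0.38 -2.62
endloop
endfacet
facet normal 0.135 -0.293 -0.947
outer loop
vertex 4.098 -0.654 -2.37
vertex 2.937 -0.38 -2.62
vertex 3.806 0.465 -2.758
endloop
endfacet
facet normal 0.741 -0.039 -0.671
outer loop
vertex 4.098 -0.654 -2.37
vertex 3.806 0.465 -2.758
vertex 4.615 0.324 -1.856
endloop
endfacet
facet normal 0.900 -0.427 -0.093
outer loop
vertex 4.098 -0.654 -2.37
vertex 4.615 0.324 -1.856
vertex 4.245 -0.608 -1.16
endloop
endfacet
facet normal 0.057 -0.794 0.605
outer loop
vertex 3.208 -1.043 -1.633
vertex 4.245 -0.608 -1.16
vertex 3.174 -0.305 -0.662
endloop
endfacet
facet normal -0.709 -0.660 -0.249
outer loop
vertex 2.937 -0.38 -2.62
vertex 3.208 -1.043 -1.633
vertex 2.365 -0.164 -1.564
endloop
endfacet
facet normal -0.359 0.221 -0.907
outer loop
vertex 3.806 0.465 -2.758
vertex 2.937 -0.38 -2.62
vertex 2.735 0.768 -2.26
endloop
endfacet
facet normal 0.623 0.633 -0.460
outer loop
vertex 4.615 0.324 -1.856
vertex 3.806 0.465 -2.758
vertex 3.772 1.203 -1.787
endloop
endfacet
facet normal 0.880 0.006 0.475
outer loop
vertex 4.245 -0.608 -1.16
vertex 4.615 0.324 -1.856
vertex 4.043 0.54 -0.8
endloop
endfacet

endsolid


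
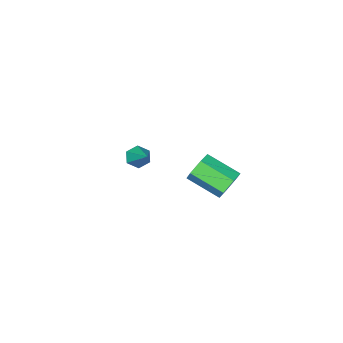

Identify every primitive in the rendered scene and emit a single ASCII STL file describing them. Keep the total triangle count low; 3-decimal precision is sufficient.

solid 
facet normal -0.291 -0.754 -0.589
outer loop
vertex -0.981 -3.946 -1.081
vertex -1.633 -3.858 -0.872
vertex -1.399 -3.517 -1.424
endloop
endfacet
facet normal 0.793 0.418 -0.444
outer loop
vertex -0.981 -3.946 -1.081
vertex -1.399 -3.517 -1.424
vertex -1.047 -2.342 0.312
endloop
endfacet
facet normal -0.291 -0.754 -0.589
outer loop
vertex -1.399 -3.517 -1.424
vertex -1.633 -3.858 -0.872
vertex -2.05 -3.429 -1.215
endloop
endfacet
facet normal -0.064 0.832 -0.550
outer loop
vertex -1.399 -3.517 -1.424
vertex -2.05 -3.429 -1.215
vertex -1.047 -2.342 0.312
endloop
endfacet
facet normal -0.293 -0.754 -0.588
outer loop
vertex -2.05 -3.429 -1.215
vertex -1.633 -3.858 -0.872
vertex -2.284 -3.769 -0.662
endloop
endfacet
facet normal -0.774 0.630 0.060
outer loop
vertex -2.05 -3.429 -1.215
vertex -2.284 -3.769 -0.662
vertex -1.047 -2.342 0.312
endloop
endfacet
facet normal -0.293 -0.754 -0.589
outer loop
vertex -2.284 -3.769 -0.662
vertex -1.633 -3.858 -0.872
vertex -1.867 -4.199 -0.319
endloop
endfacet
facet normal -0.627 0.013 0.779
outer loop
vertex -2.284 -3.769 -0.662
vertex -1.867 -4.199 -0.319
vertex -1.047 -2.342 0.312
endloop
endfacet
facet normal -0.291 -0.754 -0.588
outer loop
vertex -1.867 -4.199 -0.319
vertex -1.633 -3.858 -0.872
vertex -1.216 -4.287 -0.528
endloop
endfacet
facet normal 0.230 -0.403 0.886
outer loop
vertex -1.867 -4.199 -0.319
vertex -1.216 -4.287 -0.528
vertex -1.047 -2.342 0.312
endloop
endfacet
facet normal -0.291 -0.754 -0.589
outer loop
vertex -1.216 -4.287 -0.528
vertex -1.633 -3.858 -0.872
vertex -0.981 -3.946 -1.081
endloop
endfacet
facet normal 0.940 -0.201 0.276
outer loop
vertex -1.216 -4.287 -0.528
vertex -0.981 -3.946 -1.081
vertex -1.047 -2.342 0.312
endloop
endfacet
facet normal -0.381 0.817 -0.433
outer loop
vertex -0.889 3.284 0.781
vertex -1.479 3.332 1.391
vertex -0.735 3.73 1.488
endloop
endfacet
facet normal 0.907 0.238 -0.348
outer loop
vertex -0.889 3.284 0.781
vertex -0.735 3.73 1.488
vertex -0.17 1.739 1.6
endloop
endfacet
facet normal 0.907 0.238 -0.348
outer loop
vertex -0.17 1.739 1.6
vertex -0.735 3.73 1.488
vertex -0.016 2.186 2.306
endloop
endfacet
facet normal 0.380 -0.817 0.434
outer loop
vertex -0.17 1.739 1.6
vertex -0.016 2.186 2.306
vertex -0.761 1.788 2.209
endloop
endfacet
facet normal -0.380 0.817 -0.434
outer loop
vertex -0.735 3.73 1.488
vertex -1.479 3.332 1.391
vertex -1.325 3.779 2.097
endloop
endfacet
facet normal 0.611 0.574 0.546
outer loop
vertex -0.735 3.73 1.488
vertex -1.325 3.779 2.097
vertex -0.016 2.186 2.306
endloop
endfacet
facet normal 0.611 0.574 0.546
outer loop
vertex -0.016 2.186 2.306
vertex -1.325 3.779 2.097
vertex -0.606 2.234 2.916
endloop
endfacet
facet normal 0.380 -0.818 0.432
outer loop
vertex -0.016 2.186 2.306
vertex -0.606 2.234 2.916
vertex -0.761 1.788 2.209
endloop
endfacet
facet normal -0.380 0.817 -0.434
outer loop
vertex -1.325 3.779 2.097
vertex -1.479 3.332 1.391
vertex -2.07 3.381 2.0
endloop
endfacet
facet normal -0.296 0.336 0.894
outer loop
vertex -1.325 3.779 2.097
vertex -2.07 3.381 2.0
vertex -0.606 2.234 2.916
endloop
endfacet
facet normal -0.296 0.336 0.894
outer loop
vertex -0.606 2.234 2.916
vertex -2.07 3.381 2.0
vertex -1.351 1.836 2.819
endloop
endfacet
facet normal 0.380 -0.818 0.432
outer loop
vertex -0.606 2.234 2.916
vertex -1.351 1.836 2.819
vertex -0.761 1.788 2.209
endloop
endfacet
facet normal -0.380 0.817 -0.434
outer loop
vertex -2.07 3.381 2.0
vertex -1.479 3.332 1.391
vertex -2.224 2.934 1.294
endloop
endfacet
facet normal -0.907 -0.237 0.348
outer loop
vertex -2.07 3.381 2.0
vertex -2.224 2.934 1.294
vertex -1.351 1.836 2.819
endloop
endfacet
facet normal -0.907 -0.238 0.348
outer loop
vertex -1.351 1.836 2.819
vertex -2.224 2.934 1.294
vertex -1.505 1.39 2.112
endloop
endfacet
facet normal 0.381 -0.817 0.433
outer loop
vertex -1.351 1.836 2.819
vertex -1.505 1.39 2.112
vertex -0.761 1.788 2.209
endloop
endfacet
facet normal -0.380 0.818 -0.432
outer loop
vertex -2.224 2.934 1.294
vertex -1.479 3.332 1.391
vertex -1.634 2.886 0.684
endloop
endfacet
facet normal -0.611 -0.574 -0.546
outer loop
vertex -2.224 2.934 1.294
vertex -1.634 2.886 0.684
vertex -1.505 1.39 2.112
endloop
endfacet
facet normal -0.611 -0.574 -0.546
outer loop
vertex -1.505 1.39 2.112
vertex -1.634 2.886 0.684
vertex -0.915 1.341 1.503
endloop
endfacet
facet normal 0.380 -0.817 0.434
outer loop
vertex -1.505 1.39 2.112
vertex -0.915 1.341 1.503
vertex -0.761 1.788 2.209
endloop
endfacet
facet normal -0.380 0.818 -0.432
outer loop
vertex -1.634 2.886 0.684
vertex -1.479 3.332 1.391
vertex -0.889 3.284 0.781
endloop
endfacet
facet normal 0.296 -0.336 -0.894
outer loop
vertex -1.634 2.886 0.684
vertex -0.889 3.284 0.781
vertex -0.915 1.341 1.503
endloop
endfacet
facet normal 0.296 -0.336 -0.894
outer loop
vertex -0.915 1.341 1.503
vertex -0.889 3.284 0.781
vertex -0.17 1.739 1.6
endloop
endfacet
facet normal 0.380 -0.817 0.434
outer loop
vertex -0.915 1.341 1.503
vertex -0.17 1.739 1.6
vertex -0.761 1.788 2.209
endloop
endfacet

endsolid


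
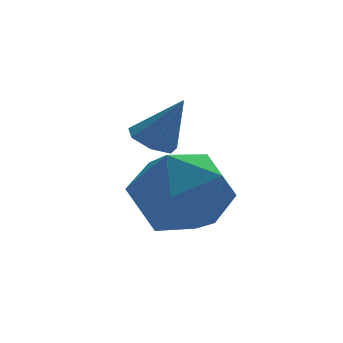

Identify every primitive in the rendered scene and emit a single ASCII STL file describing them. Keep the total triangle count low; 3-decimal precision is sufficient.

solid 
facet normal 0.335 -0.163 0.928
outer loop
vertex -2.206 -2.73 0.74
vertex -3.276 -3.286 1.029
vertex -2.334 -3.952 0.572
endloop
endfacet
facet normal 0.874 -0.155 0.460
outer loop
vertex -2.206 -2.73 0.74
vertex -2.334 -3.952 0.572
vertex -1.76 -3.265 -0.287
endloop
endfacet
facet normal 0.870 0.477 0.129
outer loop
vertex -2.206 -2.73 0.74
vertex -1.76 -3.265 -0.287
vertex -2.347 -2.174 -0.361
endloop
endfacet
facet normal 0.328 0.860 0.392
outer loop
vertex -2.206 -2.73 0.74
vertex -2.347 -2.174 -0.361
vertex -3.284 -2.188 0.453
endloop
endfacet
facet normal -0.002 0.465 0.886
outer loop
vertex -2.206 -2.73 0.74
vertex -3.284 -2.188 0.453
vertex -3.276 -3.286 1.029
endloop
endfacet
facet normal 0.749 -0.661 -0.028
outer loop
vertex -1.76 -3.265 -0.287
vertex -2.334 -3.952 0.572
vertex -2.556 -4.152 -0.633
endloop
endfacet
facet normal -0.122 -0.673 0.730
outer loop
vertex -2.334 -3.952 0.572
vertex -3.276 -3.286 1.029
vertex -3.493 -4.166 0.181
endloop
endfacet
facet normal -0.668 0.342 0.661
outer loop
vertex -3.276 -3.286 1.029
vertex -3.284 -2.188 0.453
vertex -4.08 -3.075 0.107
endloop
endfacet
facet normal -0.135 0.981 -0.138
outer loop
vertex -3.284 -2.188 0.453
vertex -2.347 -2.174 -0.361
vertex -3.506 -2.388 -0.752
endloop
endfacet
facet normal 0.742 0.361 -0.565
outer loop
vertex -2.347 -2.174 -0.361
vertex -1.76 -3.265 -0.287
vertex -2.564 -3.054 -1.209
endloop
endfacet
facet normal -0.328 -0.860 -0.392
outer loop
vertex -3.634 -3.61 -0.92
vertex -2.556 -4.152 -0.633
vertex -3.493 -4.166 0.181
endloop
endfacet
facet normal -0.870 -0.477 -0.129
outer loop
vertex -3.634 -3.61 -0.92
vertex -3.493 -4.166 0.181
vertex -4.08 -3.075 0.107
endloop
endfacet
facet normal -0.874 0.155 -0.460
outer loop
vertex -3.634 -3.61 -0.92
vertex -4.08 -3.075 0.107
vertex -3.506 -2.388 -0.752
endloop
endfacet
facet normal -0.335 0.163 -0.928
outer loop
vertex -3.634 -3.61 -0.92
vertex -3.506 -2.388 -0.752
vertex -2.564 -3.054 -1.209
endloop
endfacet
facet normal 0.002 -0.465 -0.886
outer loop
vertex -3.634 -3.61 -0.92
vertex -2.564 -3.054 -1.209
vertex -2.556 -4.152 -0.633
endloop
endfacet
facet normal 0.135 -0.981 0.138
outer loop
vertex -3.493 -4.166 0.181
vertex -2.556 -4.152 -0.633
vertex -2.334 -3.952 0.572
endloop
endfacet
facet normal -0.742 -0.361 0.565
outer loop
vertex -4.08 -3.075 0.107
vertex -3.493 -4.166 0.181
vertex -3.276 -3.286 1.029
endloop
endfacet
facet normal -0.749 0.661 0.028
outer loop
vertex -3.506 -2.388 -0.752
vertex -4.08 -3.075 0.107
vertex -3.284 -2.188 0.453
endloop
endfacet
facet normal 0.122 0.673 -0.730
outer loop
vertex -2.564 -3.054 -1.209
vertex -3.506 -2.388 -0.752
vertex -2.347 -2.174 -0.361
endloop
endfacet
facet normal 0.668 -0.342 -0.661
outer loop
vertex -2.556 -4.152 -0.633
vertex -2.564 -3.054 -1.209
vertex -1.76 -3.265 -0.287
endloop
endfacet
facet normal -0.424 0.254 -0.869
outer loop
vertex -2.767 -1.651 0.965
vertex -3.177 -2.069 1.043
vertex -3.19 -1.505 1.214
endloop
endfacet
facet normal 0.501 0.768 0.400
outer loop
vertex -2.767 -1.651 0.965
vertex -3.19 -1.505 1.214
vertex -2.603 -2.411 2.217
endloop
endfacet
facet normal -0.424 0.254 -0.870
outer loop
vertex -3.19 -1.505 1.214
vertex -3.177 -2.069 1.043
vertex -3.603 -1.783 1.334
endloop
endfacet
facet normal -0.229 0.652 0.723
outer loop
vertex -3.19 -1.505 1.214
vertex -3.603 -1.783 1.334
vertex -2.603 -2.411 2.217
endloop
endfacet
facet normal -0.426 0.251 -0.869
outer loop
vertex -3.603 -1.783 1.334
vertex -3.177 -2.069 1.043
vertex -3.694 -2.277 1.236
endloop
endfacet
facet normal -0.670 -0.024 0.742
outer loop
vertex -3.603 -1.783 1.334
vertex -3.694 -2.277 1.236
vertex -2.603 -2.411 2.217
endloop
endfacet
facet normal -0.426 0.252 -0.869
outer loop
vertex -3.694 -2.277 1.236
vertex -3.177 -2.069 1.043
vertex -3.396 -2.615 0.992
endloop
endfacet
facet normal -0.490 -0.751 0.442
outer loop
vertex -3.694 -2.277 1.236
vertex -3.396 -2.615 0.992
vertex -2.603 -2.411 2.217
endloop
endfacet
facet normal -0.425 0.252 -0.869
outer loop
vertex -3.396 -2.615 0.992
vertex -3.177 -2.069 1.043
vertex -2.933 -2.541 0.787
endloop
endfacet
facet normal 0.178 -0.983 0.048
outer loop
vertex -3.396 -2.615 0.992
vertex -2.933 -2.541 0.787
vertex -2.603 -2.411 2.217
endloop
endfacet
facet normal -0.424 0.253 -0.870
outer loop
vertex -2.933 -2.541 0.787
vertex -3.177 -2.069 1.043
vertex -2.653 -2.113 0.775
endloop
endfacet
facet normal 0.827 -0.545 -0.141
outer loop
vertex -2.933 -2.541 0.787
vertex -2.653 -2.113 0.775
vertex -2.603 -2.411 2.217
endloop
endfacet
facet normal -0.424 0.253 -0.870
outer loop
vertex -2.653 -2.113 0.775
vertex -3.177 -2.069 1.043
vertex -2.767 -1.651 0.965
endloop
endfacet
facet normal 0.972 0.234 0.015
outer loop
vertex -2.653 -2.113 0.775
vertex -2.767 -1.651 0.965
vertex -2.603 -2.411 2.217
endloop
endfacet

endsolid


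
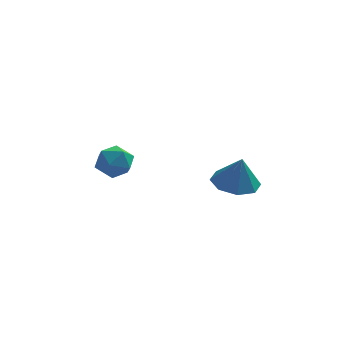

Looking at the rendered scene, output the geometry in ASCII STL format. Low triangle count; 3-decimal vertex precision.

solid 
facet normal -0.175 0.127 -0.976
outer loop
vertex 4.362 0.396 3.289
vertex 3.793 -0.262 3.305
vertex 3.743 0.598 3.426
endloop
endfacet
facet normal 0.365 0.718 0.592
outer loop
vertex 4.362 0.396 3.289
vertex 3.743 0.598 3.426
vertex 4.007 -0.418 4.495
endloop
endfacet
facet normal -0.176 0.127 -0.976
outer loop
vertex 3.743 0.598 3.426
vertex 3.793 -0.262 3.305
vertex 3.153 0.296 3.493
endloop
endfacet
facet normal -0.262 0.666 0.698
outer loop
vertex 3.743 0.598 3.426
vertex 3.153 0.296 3.493
vertex 4.007 -0.418 4.495
endloop
endfacet
facet normal -0.175 0.128 -0.976
outer loop
vertex 3.153 0.296 3.493
vertex 3.793 -0.262 3.305
vertex 2.938 -0.333 3.449
endloop
endfacet
facet normal -0.680 0.183 0.710
outer loop
vertex 3.153 0.296 3.493
vertex 2.938 -0.333 3.449
vertex 4.007 -0.418 4.495
endloop
endfacet
facet normal -0.175 0.129 -0.976
outer loop
vertex 2.938 -0.333 3.449
vertex 3.793 -0.262 3.305
vertex 3.224 -0.92 3.32
endloop
endfacet
facet normal -0.643 -0.449 0.620
outer loop
vertex 2.938 -0.333 3.449
vertex 3.224 -0.92 3.32
vertex 4.007 -0.418 4.495
endloop
endfacet
facet normal -0.174 0.128 -0.976
outer loop
vertex 3.224 -0.92 3.32
vertex 3.793 -0.262 3.305
vertex 3.844 -1.122 3.183
endloop
endfacet
facet normal -0.173 -0.859 0.482
outer loop
vertex 3.224 -0.92 3.32
vertex 3.844 -1.122 3.183
vertex 4.007 -0.418 4.495
endloop
endfacet
facet normal -0.176 0.128 -0.976
outer loop
vertex 3.844 -1.122 3.183
vertex 3.793 -0.262 3.305
vertex 4.434 -0.82 3.116
endloop
endfacet
facet normal 0.456 -0.807 0.376
outer loop
vertex 3.844 -1.122 3.183
vertex 4.434 -0.82 3.116
vertex 4.007 -0.418 4.495
endloop
endfacet
facet normal -0.176 0.128 -0.976
outer loop
vertex 4.434 -0.82 3.116
vertex 3.793 -0.262 3.305
vertex 4.648 -0.191 3.16
endloop
endfacet
facet normal 0.873 -0.323 0.365
outer loop
vertex 4.434 -0.82 3.116
vertex 4.648 -0.191 3.16
vertex 4.007 -0.418 4.495
endloop
endfacet
facet normal -0.176 0.129 -0.976
outer loop
vertex 4.648 -0.191 3.16
vertex 3.793 -0.262 3.305
vertex 4.362 0.396 3.289
endloop
endfacet
facet normal 0.836 0.308 0.454
outer loop
vertex 4.648 -0.191 3.16
vertex 4.362 0.396 3.289
vertex 4.007 -0.418 4.495
endloop
endfacet
facet normal -0.956 0.070 0.286
outer loop
vertex -1.056 2.252 2.543
vertex -0.827 2.434 3.264
vertex -0.943 2.997 2.739
endloop
endfacet
facet normal -0.883 0.240 -0.403
outer loop
vertex -1.056 2.252 2.543
vertex -0.943 2.997 2.739
vertex -0.699 2.735 2.048
endloop
endfacet
facet normal -0.593 -0.319 -0.739
outer loop
vertex -1.056 2.252 2.543
vertex -0.699 2.735 2.048
vertex -0.432 2.011 2.146
endloop
endfacet
facet normal -0.486 -0.835 -0.258
outer loop
vertex -1.056 2.252 2.543
vertex -0.432 2.011 2.146
vertex -0.511 1.825 2.897
endloop
endfacet
facet normal -0.710 -0.595 0.376
outer loop
vertex -1.056 2.252 2.543
vertex -0.511 1.825 2.897
vertex -0.827 2.434 3.264
endloop
endfacet
facet normal -0.425 0.786 -0.448
outer loop
vertex -0.699 2.735 2.048
vertex -0.943 2.997 2.739
vertex -0.249 3.215 2.463
endloop
endfacet
facet normal -0.542 0.511 0.667
outer loop
vertex -0.943 2.997 2.739
vertex -0.827 2.434 3.264
vertex -0.328 3.029 3.214
endloop
endfacet
facet normal -0.146 -0.565 0.812
outer loop
vertex -0.827 2.434 3.264
vertex -0.511 1.825 2.897
vertex -0.061 2.305 3.312
endloop
endfacet
facet normal 0.214 -0.953 -0.213
outer loop
vertex -0.511 1.825 2.897
vertex -0.432 2.011 2.146
vertex 0.183 2.043 2.621
endloop
endfacet
facet normal 0.042 -0.119 -0.992
outer loop
vertex -0.432 2.011 2.146
vertex -0.699 2.735 2.048
vertex 0.067 2.606 2.096
endloop
endfacet
facet normal 0.486 0.835 0.258
outer loop
vertex 0.296 2.788 2.817
vertex -0.249 3.215 2.463
vertex -0.328 3.029 3.214
endloop
endfacet
facet normal 0.593 0.319 0.739
outer loop
vertex 0.296 2.788 2.817
vertex -0.328 3.029 3.214
vertex -0.061 2.305 3.312
endloop
endfacet
facet normal 0.883 -0.240 0.403
outer loop
vertex 0.296 2.788 2.817
vertex -0.061 2.305 3.312
vertex 0.183 2.043 2.621
endloop
endfacet
facet normal 0.956 -0.070 -0.286
outer loop
vertex 0.296 2.788 2.817
vertex 0.183 2.043 2.621
vertex 0.067 2.606 2.096
endloop
endfacet
facet normal 0.710 0.595 -0.376
outer loop
vertex 0.296 2.788 2.817
vertex 0.067 2.606 2.096
vertex -0.249 3.215 2.463
endloop
endfacet
facet normal -0.214 0.953 0.213
outer loop
vertex -0.328 3.029 3.214
vertex -0.249 3.215 2.463
vertex -0.943 2.997 2.739
endloop
endfacet
facet normal -0.042 0.119 0.992
outer loop
vertex -0.061 2.305 3.312
vertex -0.328 3.029 3.214
vertex -0.827 2.434 3.264
endloop
endfacet
facet normal 0.425 -0.786 0.448
outer loop
vertex 0.183 2.043 2.621
vertex -0.061 2.305 3.312
vertex -0.511 1.825 2.897
endloop
endfacet
facet normal 0.542 -0.511 -0.667
outer loop
vertex 0.067 2.606 2.096
vertex 0.183 2.043 2.621
vertex -0.432 2.011 2.146
endloop
endfacet
facet normal 0.146 0.565 -0.812
outer loop
vertex -0.249 3.215 2.463
vertex 0.067 2.606 2.096
vertex -0.699 2.735 2.048
endloop
endfacet

endsolid


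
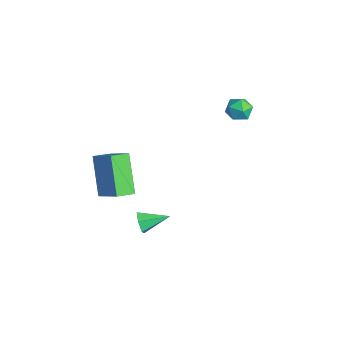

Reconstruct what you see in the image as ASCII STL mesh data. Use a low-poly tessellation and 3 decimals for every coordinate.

solid 
facet normal -0.679 0.146 0.719
outer loop
vertex -1.257 -3.929 2.742
vertex -1.305 -3.029 2.514
vertex -2.648 -4.316 1.507
endloop
endfacet
facet normal 0.052 -0.968 0.245
outer loop
vertex -1.175 -4.631 -0.054
vertex -1.257 -3.929 2.742
vertex -2.648 -4.316 1.507
endloop
endfacet
facet normal -0.679 0.145 0.720
outer loop
vertex -2.648 -4.316 1.507
vertex -1.305 -3.029 2.514
vertex -2.697 -3.415 1.279
endloop
endfacet
facet normal -0.732 -0.204 -0.650
outer loop
vertex -2.697 -3.415 1.279
vertex -1.175 -4.631 -0.054
vertex -2.648 -4.316 1.507
endloop
endfacet
facet normal 0.732 0.204 0.650
outer loop
vertex -1.257 -3.929 2.742
vertex 0.168 -3.344 0.953
vertex -1.305 -3.029 2.514
endloop
endfacet
facet normal 0.051 -0.968 0.245
outer loop
vertex 0.217 -4.245 1.181
vertex -1.257 -3.929 2.742
vertex -1.175 -4.631 -0.054
endloop
endfacet
facet normal 0.732 0.204 0.650
outer loop
vertex 0.217 -4.245 1.181
vertex 0.168 -3.344 0.953
vertex -1.257 -3.929 2.742
endloop
endfacet
facet normal -0.052 0.968 -0.244
outer loop
vertex -1.305 -3.029 2.514
vertex 0.168 -3.344 0.953
vertex -2.697 -3.415 1.279
endloop
endfacet
facet normal -0.732 -0.204 -0.650
outer loop
vertex -1.223 -3.731 -0.282
vertex -1.175 -4.631 -0.054
vertex -2.697 -3.415 1.279
endloop
endfacet
facet normal -0.052 0.968 -0.245
outer loop
vertex -2.697 -3.415 1.279
vertex 0.168 -3.344 0.953
vertex -1.223 -3.731 -0.282
endloop
endfacet
facet normal 0.679 -0.146 -0.720
outer loop
vertex -1.223 -3.731 -0.282
vertex 0.217 -4.245 1.181
vertex -1.175 -4.631 -0.054
endloop
endfacet
facet normal 0.679 -0.145 -0.719
outer loop
vertex 0.168 -3.344 0.953
vertex 0.217 -4.245 1.181
vertex -1.223 -3.731 -0.282
endloop
endfacet
facet normal -0.283 -0.924 -0.257
outer loop
vertex -0.302 -2.739 -2.99
vertex -0.614 -2.795 -2.445
vertex -0.906 -2.564 -2.953
endloop
endfacet
facet normal 0.117 0.574 -0.811
outer loop
vertex -0.302 -2.739 -2.99
vertex -0.906 -2.564 -2.953
vertex -0.206 -1.465 -2.075
endloop
endfacet
facet normal -0.282 -0.924 -0.258
outer loop
vertex -0.906 -2.564 -2.953
vertex -0.614 -2.795 -2.445
vertex -1.218 -2.621 -2.409
endloop
endfacet
facet normal -0.668 0.675 -0.312
outer loop
vertex -0.906 -2.564 -2.953
vertex -1.218 -2.621 -2.409
vertex -0.206 -1.465 -2.075
endloop
endfacet
facet normal -0.282 -0.924 -0.258
outer loop
vertex -1.218 -2.621 -2.409
vertex -0.614 -2.795 -2.445
vertex -0.925 -2.852 -1.901
endloop
endfacet
facet normal -0.684 0.429 0.590
outer loop
vertex -1.218 -2.621 -2.409
vertex -0.925 -2.852 -1.901
vertex -0.206 -1.465 -2.075
endloop
endfacet
facet normal -0.282 -0.924 -0.258
outer loop
vertex -0.925 -2.852 -1.901
vertex -0.614 -2.795 -2.445
vertex -0.321 -3.026 -1.938
endloop
endfacet
facet normal 0.084 0.081 0.993
outer loop
vertex -0.925 -2.852 -1.901
vertex -0.321 -3.026 -1.938
vertex -0.206 -1.465 -2.075
endloop
endfacet
facet normal -0.283 -0.924 -0.257
outer loop
vertex -0.321 -3.026 -1.938
vertex -0.614 -2.795 -2.445
vertex -0.009 -2.97 -2.482
endloop
endfacet
facet normal 0.868 -0.020 0.496
outer loop
vertex -0.321 -3.026 -1.938
vertex -0.009 -2.97 -2.482
vertex -0.206 -1.465 -2.075
endloop
endfacet
facet normal -0.283 -0.924 -0.257
outer loop
vertex -0.009 -2.97 -2.482
vertex -0.614 -2.795 -2.445
vertex -0.302 -2.739 -2.99
endloop
endfacet
facet normal 0.885 0.226 -0.408
outer loop
vertex -0.009 -2.97 -2.482
vertex -0.302 -2.739 -2.99
vertex -0.206 -1.465 -2.075
endloop
endfacet
facet normal 0.490 0.386 0.782
outer loop
vertex -1.3 3.192 3.622
vertex -1.648 2.735 4.066
vertex -1.017 2.54 3.767
endloop
endfacet
facet normal 0.885 0.426 0.189
outer loop
vertex -1.3 3.192 3.622
vertex -1.017 2.54 3.767
vertex -0.998 2.801 3.091
endloop
endfacet
facet normal 0.519 0.802 -0.295
outer loop
vertex -1.3 3.192 3.622
vertex -0.998 2.801 3.091
vertex -1.618 3.158 2.971
endloop
endfacet
facet normal -0.104 0.995 -0.001
outer loop
vertex -1.3 3.192 3.622
vertex -1.618 3.158 2.971
vertex -2.02 3.117 3.574
endloop
endfacet
facet normal -0.121 0.738 0.664
outer loop
vertex -1.3 3.192 3.622
vertex -2.02 3.117 3.574
vertex -1.648 2.735 4.066
endloop
endfacet
facet normal 0.970 -0.236 -0.064
outer loop
vertex -0.998 2.801 3.091
vertex -1.017 2.54 3.767
vertex -1.16 2.103 3.206
endloop
endfacet
facet normal 0.331 -0.299 0.895
outer loop
vertex -1.017 2.54 3.767
vertex -1.648 2.735 4.066
vertex -1.562 2.062 3.809
endloop
endfacet
facet normal -0.657 0.269 0.705
outer loop
vertex -1.648 2.735 4.066
vertex -2.02 3.117 3.574
vertex -2.182 2.419 3.689
endloop
endfacet
facet normal -0.628 0.683 -0.372
outer loop
vertex -2.02 3.117 3.574
vertex -1.618 3.158 2.971
vertex -2.163 2.68 3.013
endloop
endfacet
facet normal 0.378 0.372 -0.848
outer loop
vertex -1.618 3.158 2.971
vertex -0.998 2.801 3.091
vertex -1.532 2.485 2.714
endloop
endfacet
facet normal 0.104 -0.995 0.001
outer loop
vertex -1.88 2.028 3.158
vertex -1.16 2.103 3.206
vertex -1.562 2.062 3.809
endloop
endfacet
facet normal -0.519 -0.802 0.295
outer loop
vertex -1.88 2.028 3.158
vertex -1.562 2.062 3.809
vertex -2.182 2.419 3.689
endloop
endfacet
facet normal -0.885 -0.426 -0.189
outer loop
vertex -1.88 2.028 3.158
vertex -2.182 2.419 3.689
vertex -2.163 2.68 3.013
endloop
endfacet
facet normal -0.490 -0.386 -0.782
outer loop
vertex -1.88 2.028 3.158
vertex -2.163 2.68 3.013
vertex -1.532 2.485 2.714
endloop
endfacet
facet normal 0.121 -0.738 -0.664
outer loop
vertex -1.88 2.028 3.158
vertex -1.532 2.485 2.714
vertex -1.16 2.103 3.206
endloop
endfacet
facet normal 0.628 -0.683 0.372
outer loop
vertex -1.562 2.062 3.809
vertex -1.16 2.103 3.206
vertex -1.017 2.54 3.767
endloop
endfacet
facet normal -0.378 -0.372 0.848
outer loop
vertex -2.182 2.419 3.689
vertex -1.562 2.062 3.809
vertex -1.648 2.735 4.066
endloop
endfacet
facet normal -0.970 0.236 0.064
outer loop
vertex -2.163 2.68 3.013
vertex -2.182 2.419 3.689
vertex -2.02 3.117 3.574
endloop
endfacet
facet normal -0.331 0.299 -0.895
outer loop
vertex -1.532 2.485 2.714
vertex -2.163 2.68 3.013
vertex -1.618 3.158 2.971
endloop
endfacet
facet normal 0.657 -0.269 -0.705
outer loop
vertex -1.16 2.103 3.206
vertex -1.532 2.485 2.714
vertex -0.998 2.801 3.091
endloop
endfacet

endsolid


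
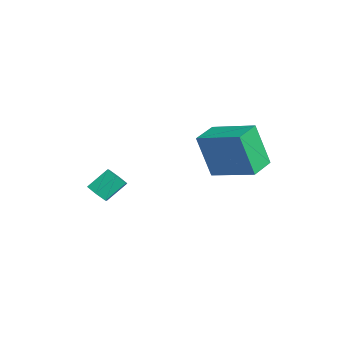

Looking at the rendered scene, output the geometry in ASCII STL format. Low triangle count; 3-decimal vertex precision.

solid 
facet normal -0.628 -0.713 -0.311
outer loop
vertex 0.495 0.103 0.358
vertex -0.319 0.795 0.417
vertex 0.779 0.578 -1.302
endloop
endfacet
facet normal 0.761 -0.647 -0.055
outer loop
vertex 1.879 1.825 -0.757
vertex 0.495 0.103 0.358
vertex 0.779 0.578 -1.302
endloop
endfacet
facet normal -0.628 -0.713 -0.311
outer loop
vertex 0.779 0.578 -1.302
vertex -0.319 0.795 0.417
vertex -0.035 1.27 -1.243
endloop
endfacet
facet normal 0.162 0.272 -0.949
outer loop
vertex -0.035 1.27 -1.243
vertex 1.879 1.825 -0.757
vertex 0.779 0.578 -1.302
endloop
endfacet
facet normal -0.162 -0.272 0.949
outer loop
vertex 0.495 0.103 0.358
vertex 0.781 2.042 0.962
vertex -0.319 0.795 0.417
endloop
endfacet
facet normal 0.761 -0.647 -0.055
outer loop
vertex 1.595 1.35 0.903
vertex 0.495 0.103 0.358
vertex 1.879 1.825 -0.757
endloop
endfacet
facet normal -0.162 -0.272 0.949
outer loop
vertex 1.595 1.35 0.903
vertex 0.781 2.042 0.962
vertex 0.495 0.103 0.358
endloop
endfacet
facet normal -0.761 0.647 0.055
outer loop
vertex -0.319 0.795 0.417
vertex 0.781 2.042 0.962
vertex -0.035 1.27 -1.243
endloop
endfacet
facet normal 0.162 0.272 -0.949
outer loop
vertex 1.065 2.517 -0.698
vertex 1.879 1.825 -0.757
vertex -0.035 1.27 -1.243
endloop
endfacet
facet normal -0.761 0.647 0.055
outer loop
vertex -0.035 1.27 -1.243
vertex 0.781 2.042 0.962
vertex 1.065 2.517 -0.698
endloop
endfacet
facet normal 0.628 0.713 0.311
outer loop
vertex 1.065 2.517 -0.698
vertex 1.595 1.35 0.903
vertex 1.879 1.825 -0.757
endloop
endfacet
facet normal 0.628 0.713 0.311
outer loop
vertex 0.781 2.042 0.962
vertex 1.595 1.35 0.903
vertex 1.065 2.517 -0.698
endloop
endfacet
facet normal 0.233 -0.727 -0.646
outer loop
vertex -2.745 -2.589 -4.311
vertex -3.187 -2.836 -4.192
vertex -3.179 -2.489 -4.58
endloop
endfacet
facet normal 0.500 0.658 -0.562
outer loop
vertex -2.745 -2.589 -4.311
vertex -3.179 -2.489 -4.58
vertex -2.991 -1.818 -3.627
endloop
endfacet
facet normal 0.500 0.658 -0.562
outer loop
vertex -2.991 -1.818 -3.627
vertex -3.179 -2.489 -4.58
vertex -3.425 -1.718 -3.896
endloop
endfacet
facet normal -0.232 0.728 0.645
outer loop
vertex -2.991 -1.818 -3.627
vertex -3.425 -1.718 -3.896
vertex -3.433 -2.064 -3.508
endloop
endfacet
facet normal 0.233 -0.727 -0.646
outer loop
vertex -3.179 -2.489 -4.58
vertex -3.187 -2.836 -4.192
vertex -3.621 -2.736 -4.461
endloop
endfacet
facet normal -0.473 0.495 -0.729
outer loop
vertex -3.179 -2.489 -4.58
vertex -3.621 -2.736 -4.461
vertex -3.425 -1.718 -3.896
endloop
endfacet
facet normal -0.473 0.495 -0.729
outer loop
vertex -3.425 -1.718 -3.896
vertex -3.621 -2.736 -4.461
vertex -3.867 -1.965 -3.777
endloop
endfacet
facet normal -0.233 0.728 0.644
outer loop
vertex -3.425 -1.718 -3.896
vertex -3.867 -1.965 -3.777
vertex -3.433 -2.064 -3.508
endloop
endfacet
facet normal 0.232 -0.728 -0.645
outer loop
vertex -3.621 -2.736 -4.461
vertex -3.187 -2.836 -4.192
vertex -3.629 -3.082 -4.073
endloop
endfacet
facet normal -0.973 -0.163 -0.166
outer loop
vertex -3.621 -2.736 -4.461
vertex -3.629 -3.082 -4.073
vertex -3.867 -1.965 -3.777
endloop
endfacet
facet normal -0.973 -0.163 -0.166
outer loop
vertex -3.867 -1.965 -3.777
vertex -3.629 -3.082 -4.073
vertex -3.875 -2.311 -3.389
endloop
endfacet
facet normal -0.233 0.728 0.644
outer loop
vertex -3.867 -1.965 -3.777
vertex -3.875 -2.311 -3.389
vertex -3.433 -2.064 -3.508
endloop
endfacet
facet normal 0.232 -0.728 -0.645
outer loop
vertex -3.629 -3.082 -4.073
vertex -3.187 -2.836 -4.192
vertex -3.195 -3.182 -3.804
endloop
endfacet
facet normal -0.500 -0.658 0.562
outer loop
vertex -3.629 -3.082 -4.073
vertex -3.195 -3.182 -3.804
vertex -3.875 -2.311 -3.389
endloop
endfacet
facet normal -0.500 -0.658 0.562
outer loop
vertex -3.875 -2.311 -3.389
vertex -3.195 -3.182 -3.804
vertex -3.441 -2.411 -3.12
endloop
endfacet
facet normal -0.233 0.727 0.646
outer loop
vertex -3.875 -2.311 -3.389
vertex -3.441 -2.411 -3.12
vertex -3.433 -2.064 -3.508
endloop
endfacet
facet normal 0.233 -0.728 -0.644
outer loop
vertex -3.195 -3.182 -3.804
vertex -3.187 -2.836 -4.192
vertex -2.753 -2.935 -3.923
endloop
endfacet
facet normal 0.473 -0.495 0.729
outer loop
vertex -3.195 -3.182 -3.804
vertex -2.753 -2.935 -3.923
vertex -3.441 -2.411 -3.12
endloop
endfacet
facet normal 0.473 -0.495 0.729
outer loop
vertex -3.441 -2.411 -3.12
vertex -2.753 -2.935 -3.923
vertex -2.999 -2.164 -3.239
endloop
endfacet
facet normal -0.233 0.727 0.646
outer loop
vertex -3.441 -2.411 -3.12
vertex -2.999 -2.164 -3.239
vertex -3.433 -2.064 -3.508
endloop
endfacet
facet normal 0.233 -0.728 -0.644
outer loop
vertex -2.753 -2.935 -3.923
vertex -3.187 -2.836 -4.192
vertex -2.745 -2.589 -4.311
endloop
endfacet
facet normal 0.973 0.163 0.166
outer loop
vertex -2.753 -2.935 -3.923
vertex -2.745 -2.589 -4.311
vertex -2.999 -2.164 -3.239
endloop
endfacet
facet normal 0.973 0.163 0.166
outer loop
vertex -2.999 -2.164 -3.239
vertex -2.745 -2.589 -4.311
vertex -2.991 -1.818 -3.627
endloop
endfacet
facet normal -0.232 0.728 0.645
outer loop
vertex -2.999 -2.164 -3.239
vertex -2.991 -1.818 -3.627
vertex -3.433 -2.064 -3.508
endloop
endfacet

endsolid
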